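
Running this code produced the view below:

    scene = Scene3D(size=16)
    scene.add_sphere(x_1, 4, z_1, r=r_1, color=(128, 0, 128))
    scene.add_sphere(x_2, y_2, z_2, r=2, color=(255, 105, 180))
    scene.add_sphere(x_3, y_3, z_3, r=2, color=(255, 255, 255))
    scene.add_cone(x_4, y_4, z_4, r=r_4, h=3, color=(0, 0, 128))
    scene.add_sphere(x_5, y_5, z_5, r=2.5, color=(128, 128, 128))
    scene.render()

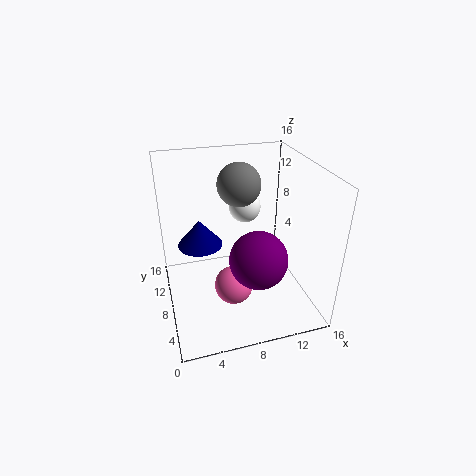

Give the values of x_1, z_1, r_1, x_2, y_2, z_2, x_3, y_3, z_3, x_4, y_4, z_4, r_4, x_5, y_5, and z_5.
x_1 = 9, z_1 = 7.5, r_1 = 3, x_2 = 6.5, y_2 = 4.5, z_2 = 4.5, x_3 = 10.5, y_3 = 13.5, z_3 = 9, x_4 = 4, y_4 = 9.5, z_4 = 7, r_4 = 2.5, x_5 = 9, y_5 = 11, z_5 = 13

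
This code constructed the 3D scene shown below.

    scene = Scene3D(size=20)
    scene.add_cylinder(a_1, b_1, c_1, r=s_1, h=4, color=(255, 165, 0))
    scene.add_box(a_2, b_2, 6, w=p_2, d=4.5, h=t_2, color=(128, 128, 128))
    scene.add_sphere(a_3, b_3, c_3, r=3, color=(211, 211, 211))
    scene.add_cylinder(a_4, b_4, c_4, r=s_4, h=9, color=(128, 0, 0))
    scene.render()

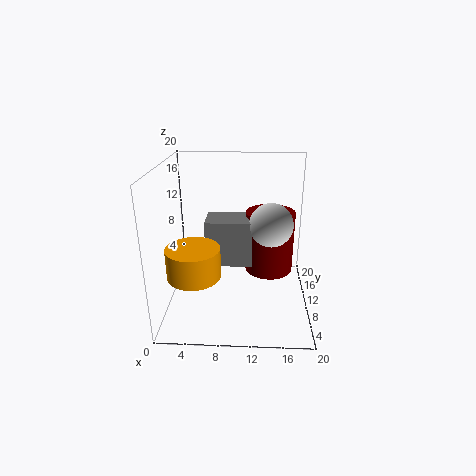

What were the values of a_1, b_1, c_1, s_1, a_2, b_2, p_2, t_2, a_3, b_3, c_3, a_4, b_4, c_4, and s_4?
a_1 = 4.5
b_1 = 5.5
c_1 = 6.5
s_1 = 3.5
a_2 = 5.5
b_2 = 9
p_2 = 6.5
t_2 = 6.5
a_3 = 14.5
b_3 = 10
c_3 = 12
a_4 = 14.5
b_4 = 12.5
c_4 = 4
s_4 = 3.5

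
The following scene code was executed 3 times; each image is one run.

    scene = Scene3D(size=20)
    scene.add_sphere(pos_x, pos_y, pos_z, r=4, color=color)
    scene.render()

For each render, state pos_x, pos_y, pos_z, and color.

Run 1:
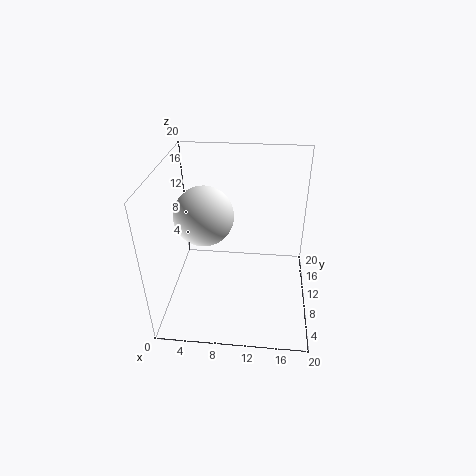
pos_x = 5.5
pos_y = 9.5
pos_z = 13.5
color = 'white'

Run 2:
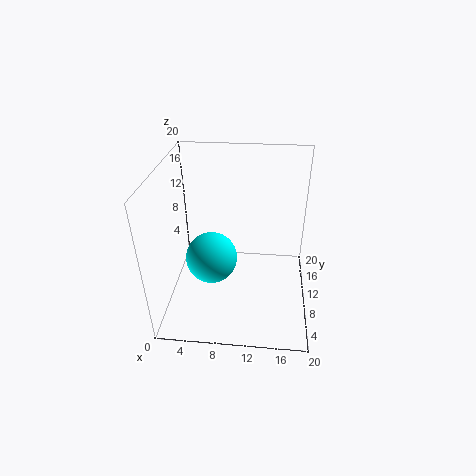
pos_x = 5.5
pos_y = 13
pos_z = 4
color = 'cyan'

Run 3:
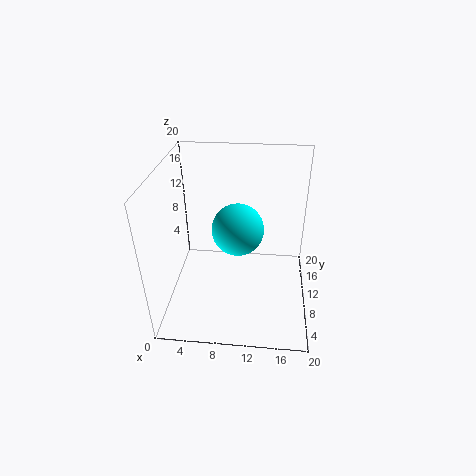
pos_x = 9.5
pos_y = 14.5
pos_z = 8.5
color = 'cyan'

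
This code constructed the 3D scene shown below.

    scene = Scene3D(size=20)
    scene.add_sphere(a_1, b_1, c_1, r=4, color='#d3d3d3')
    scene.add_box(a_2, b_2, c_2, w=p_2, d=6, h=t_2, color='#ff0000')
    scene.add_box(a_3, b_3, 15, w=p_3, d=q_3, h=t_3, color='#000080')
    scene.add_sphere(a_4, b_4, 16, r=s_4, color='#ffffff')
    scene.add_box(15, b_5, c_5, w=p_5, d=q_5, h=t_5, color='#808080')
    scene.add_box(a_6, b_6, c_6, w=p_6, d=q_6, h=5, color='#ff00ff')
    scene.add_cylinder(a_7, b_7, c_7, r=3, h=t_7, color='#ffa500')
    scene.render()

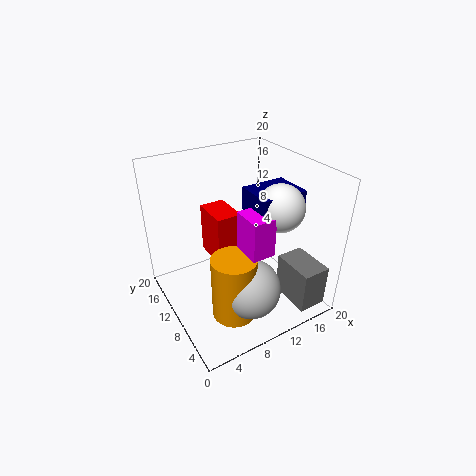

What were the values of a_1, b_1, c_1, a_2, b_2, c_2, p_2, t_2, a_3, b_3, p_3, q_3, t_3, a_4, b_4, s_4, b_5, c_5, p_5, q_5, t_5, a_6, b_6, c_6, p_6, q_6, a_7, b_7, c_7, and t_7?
a_1 = 9
b_1 = 5
c_1 = 5
a_2 = 9
b_2 = 14
c_2 = 3
p_2 = 4
t_2 = 8
a_3 = 10
b_3 = 4
p_3 = 6
q_3 = 5
t_3 = 3
a_4 = 13
b_4 = 5
s_4 = 3
b_5 = 1
c_5 = 1
p_5 = 4
q_5 = 6
t_5 = 6
a_6 = 8
b_6 = 3
c_6 = 11
p_6 = 3
q_6 = 4
a_7 = 7
b_7 = 6
c_7 = 1
t_7 = 9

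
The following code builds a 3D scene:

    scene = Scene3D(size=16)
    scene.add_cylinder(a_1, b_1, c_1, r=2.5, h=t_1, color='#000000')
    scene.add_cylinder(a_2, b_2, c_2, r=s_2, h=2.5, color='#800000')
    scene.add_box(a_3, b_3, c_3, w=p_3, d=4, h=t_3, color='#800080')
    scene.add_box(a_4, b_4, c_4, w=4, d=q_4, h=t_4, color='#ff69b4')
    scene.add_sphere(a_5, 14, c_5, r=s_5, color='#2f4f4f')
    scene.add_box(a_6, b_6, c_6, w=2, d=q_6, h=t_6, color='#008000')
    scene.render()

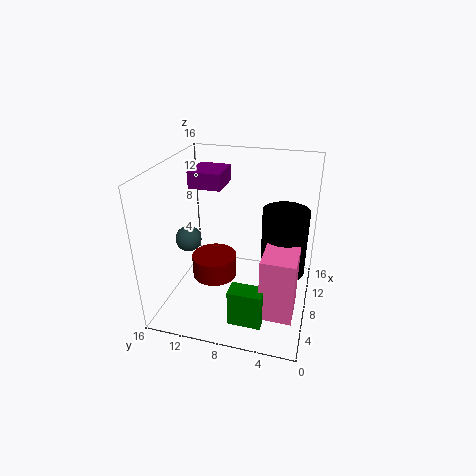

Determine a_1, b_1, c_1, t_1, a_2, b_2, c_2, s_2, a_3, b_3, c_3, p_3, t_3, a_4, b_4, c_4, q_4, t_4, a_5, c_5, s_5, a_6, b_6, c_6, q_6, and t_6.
a_1 = 9, b_1 = 3, c_1 = 4, t_1 = 7.5, a_2 = 7, b_2 = 10.5, c_2 = 3.5, s_2 = 2.5, a_3 = 11, b_3 = 11, c_3 = 12, p_3 = 4.5, t_3 = 2, a_4 = 3, b_4 = 1, c_4 = 1.5, q_4 = 3.5, t_4 = 7, a_5 = 8, c_5 = 7, s_5 = 1.5, a_6 = 2, b_6 = 4, c_6 = 1, q_6 = 3.5, t_6 = 4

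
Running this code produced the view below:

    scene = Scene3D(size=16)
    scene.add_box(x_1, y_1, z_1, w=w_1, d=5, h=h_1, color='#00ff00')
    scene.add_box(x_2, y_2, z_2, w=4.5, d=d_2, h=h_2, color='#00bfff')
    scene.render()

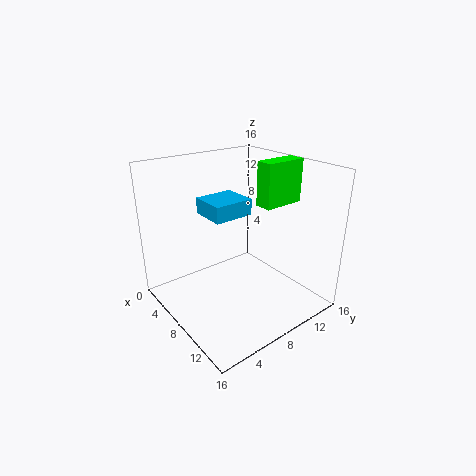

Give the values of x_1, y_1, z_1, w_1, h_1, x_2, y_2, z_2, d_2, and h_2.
x_1 = 7.5
y_1 = 11
z_1 = 11
w_1 = 2
h_1 = 5
x_2 = 1
y_2 = 7
z_2 = 9
d_2 = 5
h_2 = 2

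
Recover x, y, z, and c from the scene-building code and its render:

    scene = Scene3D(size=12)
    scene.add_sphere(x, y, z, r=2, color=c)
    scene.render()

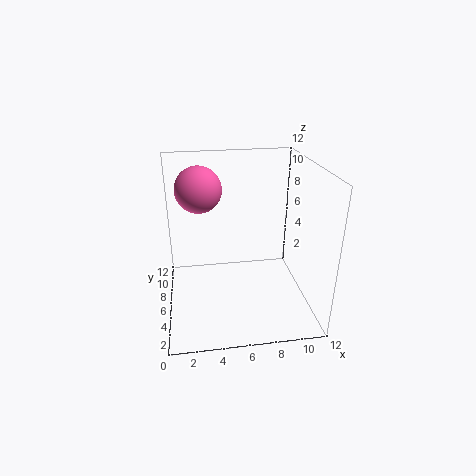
x = 3
y = 8.5
z = 9.5
c = 'hotpink'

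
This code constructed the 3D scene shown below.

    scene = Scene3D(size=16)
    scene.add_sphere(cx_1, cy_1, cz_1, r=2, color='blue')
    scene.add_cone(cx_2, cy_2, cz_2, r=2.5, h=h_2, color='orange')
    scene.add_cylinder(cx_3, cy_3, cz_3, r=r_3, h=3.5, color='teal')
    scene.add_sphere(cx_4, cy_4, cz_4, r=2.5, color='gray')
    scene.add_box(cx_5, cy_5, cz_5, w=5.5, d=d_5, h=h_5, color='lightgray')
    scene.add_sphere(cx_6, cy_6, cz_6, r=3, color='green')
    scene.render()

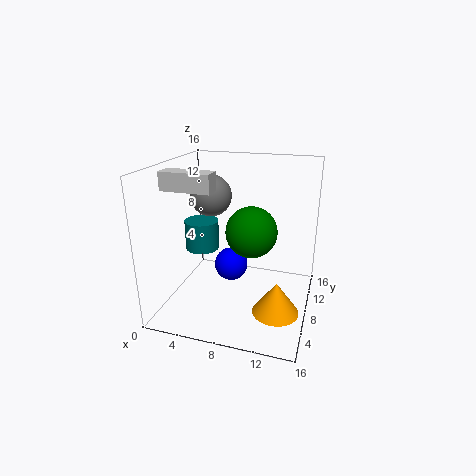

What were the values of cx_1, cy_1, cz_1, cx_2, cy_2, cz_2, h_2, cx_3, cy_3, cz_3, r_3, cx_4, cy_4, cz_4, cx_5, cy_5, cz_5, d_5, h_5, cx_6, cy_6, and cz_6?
cx_1 = 6.5; cy_1 = 10; cz_1 = 3.5; cx_2 = 13; cy_2 = 5.5; cz_2 = 1; h_2 = 3.5; cx_3 = 3; cy_3 = 9.5; cz_3 = 5.5; r_3 = 2; cx_4 = 3.5; cy_4 = 11.5; cz_4 = 11.5; cx_5 = 0.5; cy_5 = 5; cz_5 = 13.5; d_5 = 2; h_5 = 2; cx_6 = 9; cy_6 = 10; cz_6 = 8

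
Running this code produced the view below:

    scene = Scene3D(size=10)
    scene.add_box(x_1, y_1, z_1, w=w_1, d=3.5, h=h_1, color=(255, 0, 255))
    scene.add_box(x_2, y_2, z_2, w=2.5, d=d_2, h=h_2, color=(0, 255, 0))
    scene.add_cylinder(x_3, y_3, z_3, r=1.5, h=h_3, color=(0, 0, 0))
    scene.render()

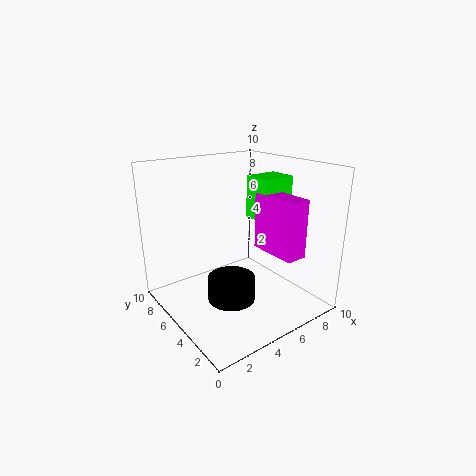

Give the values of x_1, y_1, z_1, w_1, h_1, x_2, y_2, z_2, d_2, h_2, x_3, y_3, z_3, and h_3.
x_1 = 6.5, y_1 = 1.5, z_1 = 4, w_1 = 1.5, h_1 = 4, x_2 = 6.5, y_2 = 4, z_2 = 6, d_2 = 2, h_2 = 3, x_3 = 3, y_3 = 3, z_3 = 2, h_3 = 1.5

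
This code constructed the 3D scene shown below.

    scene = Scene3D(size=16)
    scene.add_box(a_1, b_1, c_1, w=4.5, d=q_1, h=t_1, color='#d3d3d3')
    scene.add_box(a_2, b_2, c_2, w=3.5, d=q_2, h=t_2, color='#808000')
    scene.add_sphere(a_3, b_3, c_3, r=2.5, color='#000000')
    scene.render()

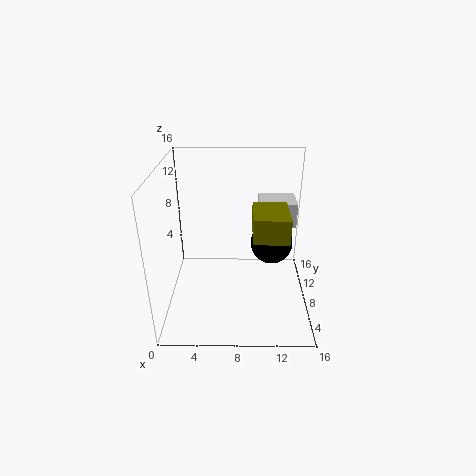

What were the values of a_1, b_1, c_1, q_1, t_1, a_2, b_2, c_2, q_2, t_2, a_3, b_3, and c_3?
a_1 = 10.5; b_1 = 11.5; c_1 = 7.5; q_1 = 4; t_1 = 3; a_2 = 9.5; b_2 = 3; c_2 = 10; q_2 = 4.5; t_2 = 2.5; a_3 = 12; b_3 = 10.5; c_3 = 6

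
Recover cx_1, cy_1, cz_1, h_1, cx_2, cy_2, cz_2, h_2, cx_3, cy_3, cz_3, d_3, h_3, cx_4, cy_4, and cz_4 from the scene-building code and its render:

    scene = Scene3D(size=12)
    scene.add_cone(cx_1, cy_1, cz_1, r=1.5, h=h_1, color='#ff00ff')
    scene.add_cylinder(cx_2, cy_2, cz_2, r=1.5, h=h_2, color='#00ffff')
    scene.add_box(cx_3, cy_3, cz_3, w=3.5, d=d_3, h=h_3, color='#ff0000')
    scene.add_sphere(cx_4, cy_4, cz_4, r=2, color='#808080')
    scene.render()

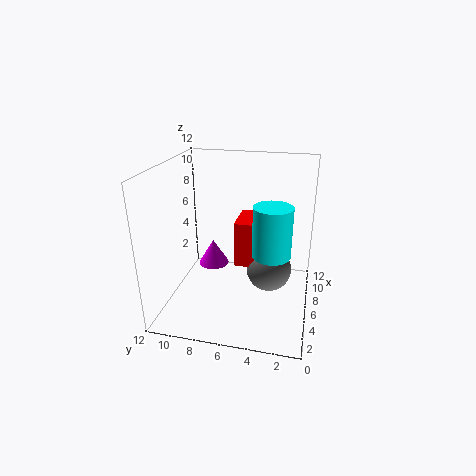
cx_1 = 10, cy_1 = 9.5, cz_1 = 1, h_1 = 2.5, cx_2 = 4.5, cy_2 = 3, cz_2 = 5.5, h_2 = 4, cx_3 = 6.5, cy_3 = 4.5, cz_3 = 3, d_3 = 2, h_3 = 4, cx_4 = 7.5, cy_4 = 3.5, cz_4 = 2.5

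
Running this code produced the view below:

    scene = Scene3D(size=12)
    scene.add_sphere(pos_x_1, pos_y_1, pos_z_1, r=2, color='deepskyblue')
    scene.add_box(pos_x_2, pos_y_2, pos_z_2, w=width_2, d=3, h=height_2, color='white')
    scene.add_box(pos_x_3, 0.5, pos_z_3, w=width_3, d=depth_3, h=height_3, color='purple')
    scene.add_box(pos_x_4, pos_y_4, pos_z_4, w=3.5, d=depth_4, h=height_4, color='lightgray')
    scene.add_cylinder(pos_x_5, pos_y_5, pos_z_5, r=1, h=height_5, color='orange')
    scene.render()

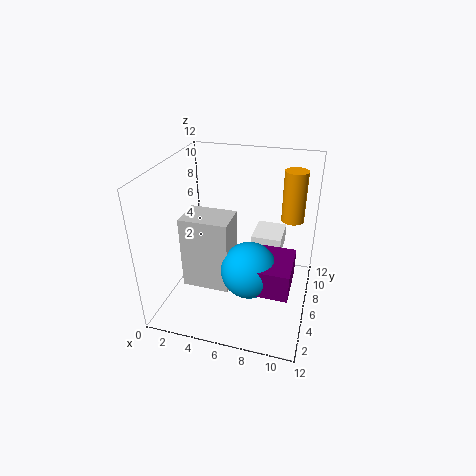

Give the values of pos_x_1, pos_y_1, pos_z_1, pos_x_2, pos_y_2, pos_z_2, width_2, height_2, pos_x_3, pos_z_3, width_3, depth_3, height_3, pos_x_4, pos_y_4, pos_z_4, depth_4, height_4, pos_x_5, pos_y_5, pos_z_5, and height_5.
pos_x_1 = 8
pos_y_1 = 2
pos_z_1 = 6
pos_x_2 = 7
pos_y_2 = 6.5
pos_z_2 = 4.5
width_2 = 2.5
height_2 = 1.5
pos_x_3 = 8
pos_z_3 = 5
width_3 = 3
depth_3 = 3.5
height_3 = 2
pos_x_4 = 3
pos_y_4 = 1.5
pos_z_4 = 4
depth_4 = 2.5
height_4 = 5.5
pos_x_5 = 10
pos_y_5 = 9.5
pos_z_5 = 6.5
height_5 = 4.5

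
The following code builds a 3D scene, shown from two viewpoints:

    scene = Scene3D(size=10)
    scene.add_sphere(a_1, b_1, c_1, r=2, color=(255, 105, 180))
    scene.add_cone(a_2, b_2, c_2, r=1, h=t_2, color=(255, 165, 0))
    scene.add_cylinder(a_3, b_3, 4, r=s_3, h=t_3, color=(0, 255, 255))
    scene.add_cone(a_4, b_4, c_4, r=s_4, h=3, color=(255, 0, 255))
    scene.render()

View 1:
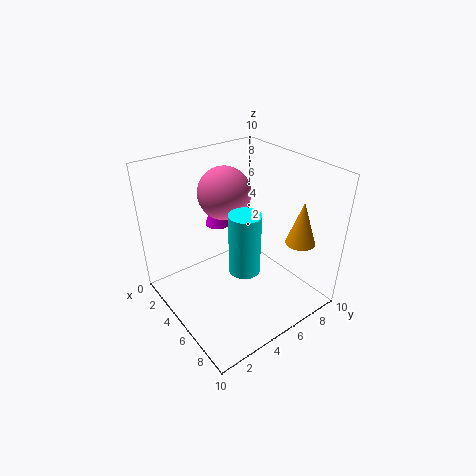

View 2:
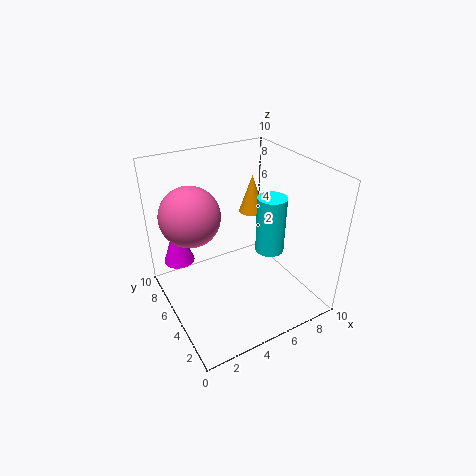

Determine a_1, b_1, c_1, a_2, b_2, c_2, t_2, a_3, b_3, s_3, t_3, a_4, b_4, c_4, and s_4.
a_1 = 2
b_1 = 6
c_1 = 7
a_2 = 8
b_2 = 8
c_2 = 5
t_2 = 3
a_3 = 7
b_3 = 4
s_3 = 1
t_3 = 4
a_4 = 1
b_4 = 6
c_4 = 4
s_4 = 1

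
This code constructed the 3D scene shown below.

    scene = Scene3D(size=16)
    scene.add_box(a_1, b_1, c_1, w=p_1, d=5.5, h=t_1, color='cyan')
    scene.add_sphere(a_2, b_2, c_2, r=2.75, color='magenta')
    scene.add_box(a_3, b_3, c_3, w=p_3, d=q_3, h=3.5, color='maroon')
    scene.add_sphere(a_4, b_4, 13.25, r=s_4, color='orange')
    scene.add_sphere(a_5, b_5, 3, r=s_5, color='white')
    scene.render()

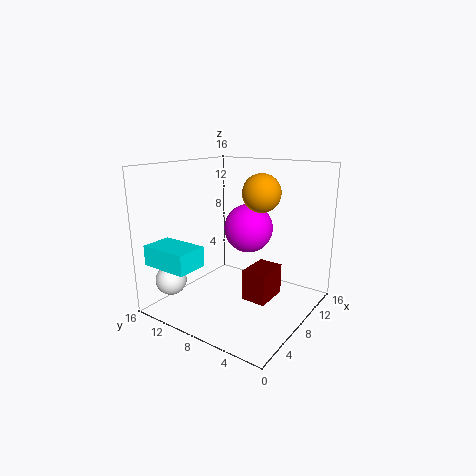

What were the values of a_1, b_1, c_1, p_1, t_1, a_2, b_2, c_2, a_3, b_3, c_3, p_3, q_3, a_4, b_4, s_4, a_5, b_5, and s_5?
a_1 = 1.25, b_1 = 10.25, c_1 = 5.25, p_1 = 3.5, t_1 = 2.25, a_2 = 9.75, b_2 = 7.75, c_2 = 8.75, a_3 = 7, b_3 = 4, c_3 = 1.25, p_3 = 4, q_3 = 2.75, a_4 = 8.25, b_4 = 5.25, s_4 = 2, a_5 = 3.5, b_5 = 14.25, s_5 = 1.75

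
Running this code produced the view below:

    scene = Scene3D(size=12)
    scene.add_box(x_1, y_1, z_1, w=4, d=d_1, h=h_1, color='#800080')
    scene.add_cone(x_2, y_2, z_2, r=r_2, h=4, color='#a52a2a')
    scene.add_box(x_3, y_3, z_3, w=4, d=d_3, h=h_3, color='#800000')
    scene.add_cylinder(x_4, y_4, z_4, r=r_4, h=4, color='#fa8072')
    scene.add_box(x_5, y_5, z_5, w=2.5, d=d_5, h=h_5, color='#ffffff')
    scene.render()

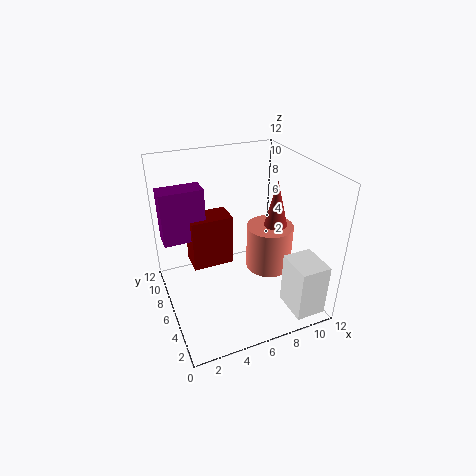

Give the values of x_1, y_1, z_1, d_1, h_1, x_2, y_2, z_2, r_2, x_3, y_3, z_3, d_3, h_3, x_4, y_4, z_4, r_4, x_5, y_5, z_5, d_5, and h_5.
x_1 = 0.5, y_1 = 10, z_1 = 4, d_1 = 2, h_1 = 5, x_2 = 9.5, y_2 = 6, z_2 = 6.5, r_2 = 1, x_3 = 3, y_3 = 9.5, z_3 = 1, d_3 = 2.5, h_3 = 5, x_4 = 9, y_4 = 6, z_4 = 2.5, r_4 = 2, x_5 = 9, y_5 = 0.5, z_5 = 0.5, d_5 = 3, h_5 = 4.5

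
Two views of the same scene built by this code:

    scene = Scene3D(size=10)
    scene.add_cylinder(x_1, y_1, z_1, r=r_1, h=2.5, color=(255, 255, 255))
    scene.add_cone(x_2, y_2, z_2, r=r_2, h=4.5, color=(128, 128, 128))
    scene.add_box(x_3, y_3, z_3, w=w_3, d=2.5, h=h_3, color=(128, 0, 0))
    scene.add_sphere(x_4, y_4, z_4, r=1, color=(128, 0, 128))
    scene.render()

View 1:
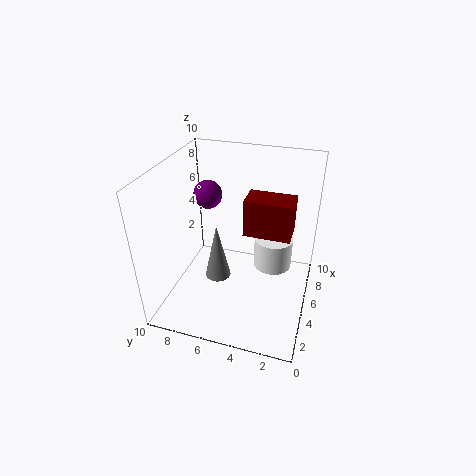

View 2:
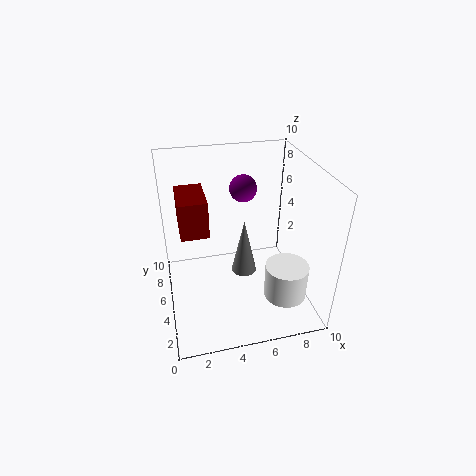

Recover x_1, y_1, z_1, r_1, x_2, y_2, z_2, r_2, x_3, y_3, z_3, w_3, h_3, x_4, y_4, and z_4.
x_1 = 8; y_1 = 3; z_1 = 1; r_1 = 1.5; x_2 = 6; y_2 = 7; z_2 = 0.5; r_2 = 1; x_3 = 1; y_3 = 1; z_3 = 8; w_3 = 1.5; h_3 = 2; x_4 = 6; y_4 = 7.5; z_4 = 7.5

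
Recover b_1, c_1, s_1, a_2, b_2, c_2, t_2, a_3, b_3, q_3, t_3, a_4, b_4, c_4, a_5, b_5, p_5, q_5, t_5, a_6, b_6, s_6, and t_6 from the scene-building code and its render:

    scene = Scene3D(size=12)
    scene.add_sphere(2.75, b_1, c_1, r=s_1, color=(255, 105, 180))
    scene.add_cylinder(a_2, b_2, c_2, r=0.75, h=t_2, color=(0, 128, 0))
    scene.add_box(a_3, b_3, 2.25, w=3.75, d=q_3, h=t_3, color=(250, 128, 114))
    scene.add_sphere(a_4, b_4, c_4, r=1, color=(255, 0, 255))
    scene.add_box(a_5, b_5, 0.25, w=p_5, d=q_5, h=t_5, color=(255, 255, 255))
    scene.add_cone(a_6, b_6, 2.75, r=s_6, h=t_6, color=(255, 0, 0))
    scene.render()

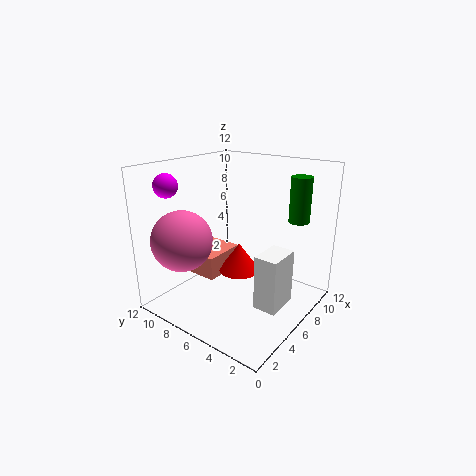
b_1 = 9.25, c_1 = 6, s_1 = 2.5, a_2 = 6.25, b_2 = 0.75, c_2 = 8.5, t_2 = 3.25, a_3 = 4.25, b_3 = 7.5, q_3 = 3, t_3 = 2, a_4 = 3, b_4 = 11, c_4 = 10.25, a_5 = 5.5, b_5 = 2, p_5 = 3, q_5 = 2, t_5 = 4.75, a_6 = 6.5, b_6 = 6.25, s_6 = 1.75, t_6 = 2.5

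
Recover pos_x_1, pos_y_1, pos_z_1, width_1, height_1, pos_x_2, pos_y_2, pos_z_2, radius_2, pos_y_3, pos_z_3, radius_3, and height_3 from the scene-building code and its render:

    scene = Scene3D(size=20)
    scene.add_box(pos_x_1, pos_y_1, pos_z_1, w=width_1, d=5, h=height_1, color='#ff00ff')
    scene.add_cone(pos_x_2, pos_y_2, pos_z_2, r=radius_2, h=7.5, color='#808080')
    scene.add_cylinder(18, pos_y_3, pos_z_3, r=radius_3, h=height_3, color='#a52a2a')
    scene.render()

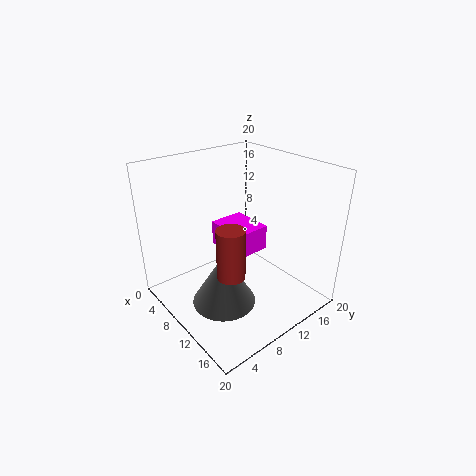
pos_x_1 = 6
pos_y_1 = 8.5
pos_z_1 = 8
width_1 = 6
height_1 = 3.5
pos_x_2 = 10.5
pos_y_2 = 7
pos_z_2 = 1
radius_2 = 4.5
pos_y_3 = 2.5
pos_z_3 = 11.5
radius_3 = 1.5
height_3 = 5.5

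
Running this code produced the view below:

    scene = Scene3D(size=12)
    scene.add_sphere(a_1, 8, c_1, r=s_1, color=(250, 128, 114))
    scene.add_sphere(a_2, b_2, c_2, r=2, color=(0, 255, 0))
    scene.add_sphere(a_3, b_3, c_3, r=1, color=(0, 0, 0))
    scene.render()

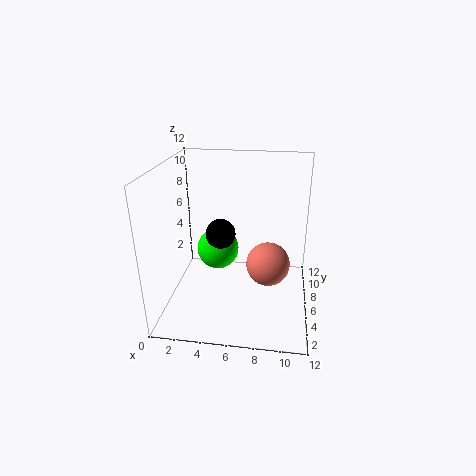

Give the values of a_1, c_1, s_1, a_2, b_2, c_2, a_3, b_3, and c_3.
a_1 = 8.5; c_1 = 2.5; s_1 = 2; a_2 = 3.5; b_2 = 9.5; c_2 = 3; a_3 = 5.5; b_3 = 1.5; c_3 = 8.5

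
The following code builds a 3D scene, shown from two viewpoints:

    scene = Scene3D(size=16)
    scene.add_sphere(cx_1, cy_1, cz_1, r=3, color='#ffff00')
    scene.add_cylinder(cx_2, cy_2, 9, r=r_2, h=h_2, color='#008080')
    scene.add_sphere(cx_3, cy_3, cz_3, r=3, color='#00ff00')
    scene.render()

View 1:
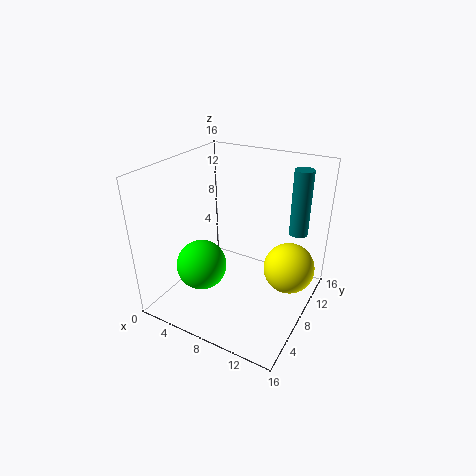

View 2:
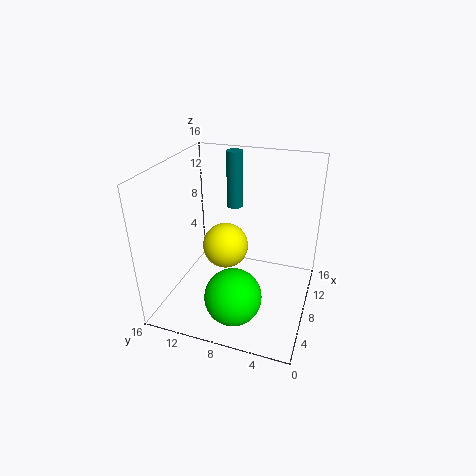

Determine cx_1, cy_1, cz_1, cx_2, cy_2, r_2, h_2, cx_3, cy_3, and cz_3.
cx_1 = 13; cy_1 = 11.5; cz_1 = 3.5; cx_2 = 14; cy_2 = 10.5; r_2 = 1; h_2 = 7; cx_3 = 3.5; cy_3 = 7; cz_3 = 3.5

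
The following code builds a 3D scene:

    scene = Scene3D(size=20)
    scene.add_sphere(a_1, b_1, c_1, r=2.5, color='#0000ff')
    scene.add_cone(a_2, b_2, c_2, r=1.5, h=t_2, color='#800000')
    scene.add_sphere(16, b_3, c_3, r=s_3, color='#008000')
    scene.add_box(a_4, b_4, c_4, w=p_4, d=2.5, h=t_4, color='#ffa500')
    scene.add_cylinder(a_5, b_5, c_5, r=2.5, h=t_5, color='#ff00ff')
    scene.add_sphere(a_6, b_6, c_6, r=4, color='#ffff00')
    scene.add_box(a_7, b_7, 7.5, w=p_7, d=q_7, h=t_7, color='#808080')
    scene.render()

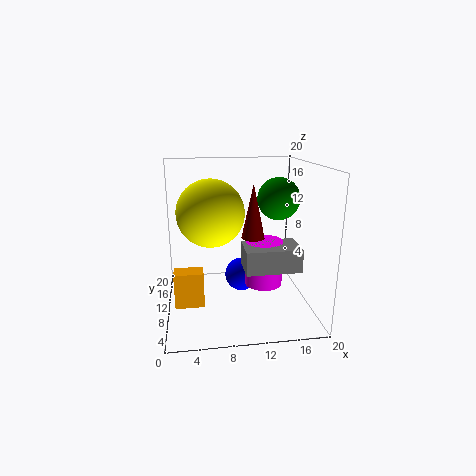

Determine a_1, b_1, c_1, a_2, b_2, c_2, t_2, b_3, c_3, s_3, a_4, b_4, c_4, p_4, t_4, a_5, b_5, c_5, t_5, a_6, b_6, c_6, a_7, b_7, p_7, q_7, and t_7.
a_1 = 11
b_1 = 13
c_1 = 3
a_2 = 11.5
b_2 = 7
c_2 = 11
t_2 = 7
b_3 = 11.5
c_3 = 15
s_3 = 3
a_4 = 1
b_4 = 7.5
c_4 = 1
p_4 = 4
t_4 = 5
a_5 = 13
b_5 = 7
c_5 = 4.5
t_5 = 6
a_6 = 6
b_6 = 5
c_6 = 15
a_7 = 10
b_7 = 3
p_7 = 7
q_7 = 4.5
t_7 = 3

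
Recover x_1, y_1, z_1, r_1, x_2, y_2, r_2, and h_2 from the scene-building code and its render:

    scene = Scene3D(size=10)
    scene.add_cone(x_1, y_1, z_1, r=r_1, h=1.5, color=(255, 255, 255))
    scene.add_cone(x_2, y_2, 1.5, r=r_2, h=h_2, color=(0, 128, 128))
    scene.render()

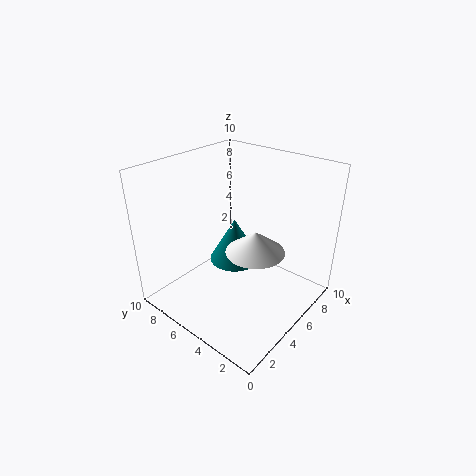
x_1 = 5, y_1 = 3.5, z_1 = 4.5, r_1 = 2, x_2 = 7, y_2 = 7, r_2 = 2, h_2 = 3.5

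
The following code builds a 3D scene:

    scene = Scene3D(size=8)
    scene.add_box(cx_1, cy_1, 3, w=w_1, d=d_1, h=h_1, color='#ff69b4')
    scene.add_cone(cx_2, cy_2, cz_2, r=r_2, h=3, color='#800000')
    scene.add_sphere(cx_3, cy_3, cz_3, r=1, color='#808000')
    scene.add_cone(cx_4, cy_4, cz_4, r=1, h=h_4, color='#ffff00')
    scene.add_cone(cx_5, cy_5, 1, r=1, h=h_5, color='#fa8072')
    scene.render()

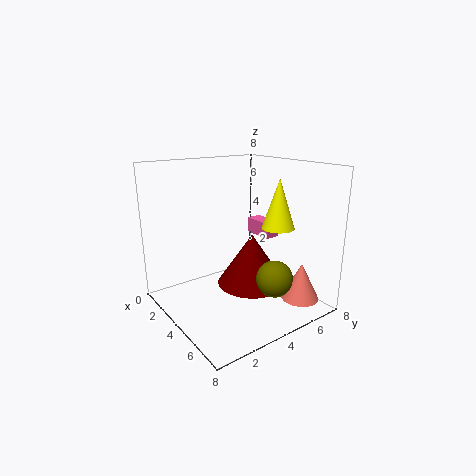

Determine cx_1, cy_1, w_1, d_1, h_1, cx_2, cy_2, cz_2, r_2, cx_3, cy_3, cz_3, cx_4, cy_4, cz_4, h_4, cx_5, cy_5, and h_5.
cx_1 = 1
cy_1 = 7
w_1 = 2
d_1 = 1
h_1 = 1
cx_2 = 4
cy_2 = 5
cz_2 = 1
r_2 = 2
cx_3 = 6
cy_3 = 5
cz_3 = 2
cx_4 = 4
cy_4 = 7
cz_4 = 4
h_4 = 3
cx_5 = 7
cy_5 = 6
h_5 = 2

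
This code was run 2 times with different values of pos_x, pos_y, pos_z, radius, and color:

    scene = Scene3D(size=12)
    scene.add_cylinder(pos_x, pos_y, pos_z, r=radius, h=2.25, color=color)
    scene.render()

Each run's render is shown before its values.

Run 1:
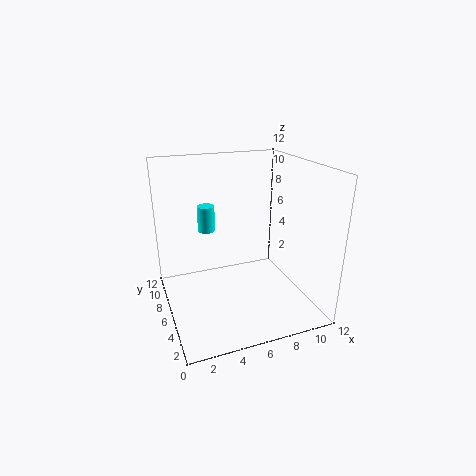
pos_x = 4, pos_y = 8.5, pos_z = 6, radius = 0.75, color = 'cyan'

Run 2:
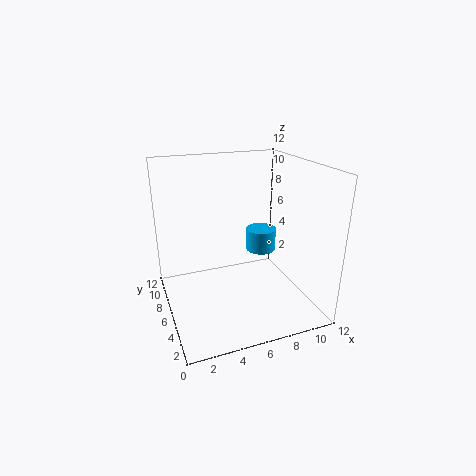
pos_x = 10.25, pos_y = 10.5, pos_z = 2.25, radius = 1.5, color = 'deepskyblue'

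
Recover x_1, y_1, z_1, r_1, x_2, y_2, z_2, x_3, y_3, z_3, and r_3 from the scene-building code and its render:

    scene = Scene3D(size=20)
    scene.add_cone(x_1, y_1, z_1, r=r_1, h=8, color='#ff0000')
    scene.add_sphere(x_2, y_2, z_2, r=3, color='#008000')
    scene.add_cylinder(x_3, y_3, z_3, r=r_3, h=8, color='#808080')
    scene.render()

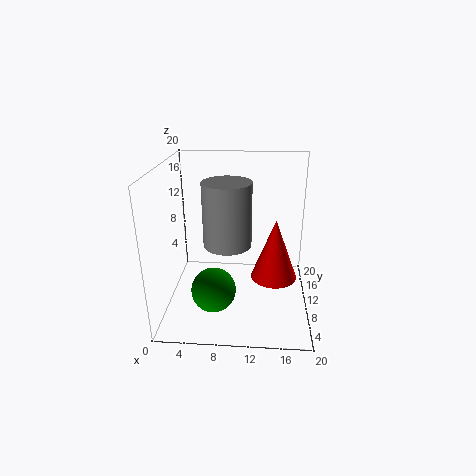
x_1 = 15; y_1 = 7; z_1 = 6; r_1 = 3; x_2 = 7; y_2 = 6; z_2 = 4; x_3 = 9; y_3 = 6; z_3 = 11; r_3 = 3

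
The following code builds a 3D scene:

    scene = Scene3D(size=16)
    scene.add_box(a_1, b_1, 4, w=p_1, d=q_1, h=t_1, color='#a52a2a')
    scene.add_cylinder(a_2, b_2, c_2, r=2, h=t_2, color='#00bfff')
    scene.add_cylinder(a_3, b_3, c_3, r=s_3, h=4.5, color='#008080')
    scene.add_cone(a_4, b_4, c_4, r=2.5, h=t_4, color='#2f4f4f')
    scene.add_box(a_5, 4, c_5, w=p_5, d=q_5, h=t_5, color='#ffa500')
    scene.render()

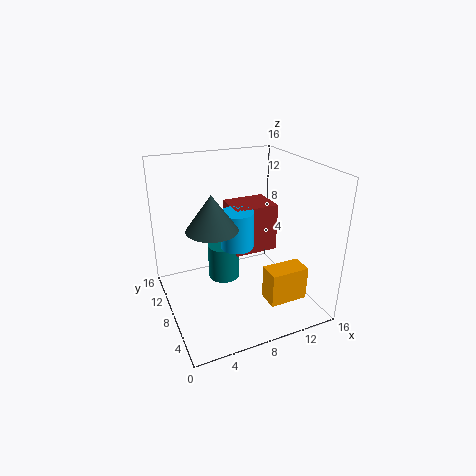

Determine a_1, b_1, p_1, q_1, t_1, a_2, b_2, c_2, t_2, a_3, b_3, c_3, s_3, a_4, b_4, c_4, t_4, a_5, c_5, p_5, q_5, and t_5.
a_1 = 9; b_1 = 10.5; p_1 = 5.5; q_1 = 4.5; t_1 = 6; a_2 = 9; b_2 = 10.5; c_2 = 5.5; t_2 = 4.5; a_3 = 8; b_3 = 12.5; c_3 = 0.5; s_3 = 2; a_4 = 4; b_4 = 5; c_4 = 11; t_4 = 3.5; a_5 = 10.5; c_5 = 0.5; p_5 = 4.5; q_5 = 2.5; t_5 = 4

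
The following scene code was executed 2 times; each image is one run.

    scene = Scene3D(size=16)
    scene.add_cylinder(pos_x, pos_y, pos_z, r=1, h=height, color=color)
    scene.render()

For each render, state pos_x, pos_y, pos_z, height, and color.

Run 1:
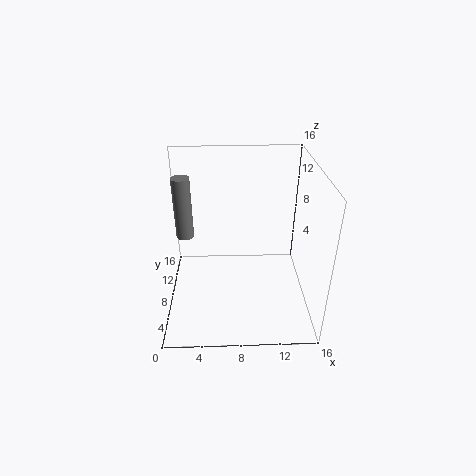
pos_x = 2; pos_y = 9.5; pos_z = 7.5; height = 7; color = 'gray'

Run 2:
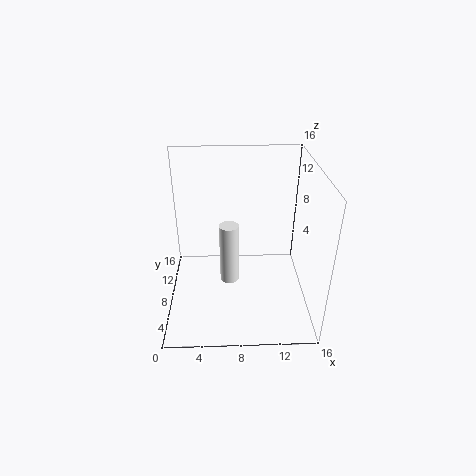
pos_x = 7; pos_y = 5.5; pos_z = 4.5; height = 6.5; color = 'white'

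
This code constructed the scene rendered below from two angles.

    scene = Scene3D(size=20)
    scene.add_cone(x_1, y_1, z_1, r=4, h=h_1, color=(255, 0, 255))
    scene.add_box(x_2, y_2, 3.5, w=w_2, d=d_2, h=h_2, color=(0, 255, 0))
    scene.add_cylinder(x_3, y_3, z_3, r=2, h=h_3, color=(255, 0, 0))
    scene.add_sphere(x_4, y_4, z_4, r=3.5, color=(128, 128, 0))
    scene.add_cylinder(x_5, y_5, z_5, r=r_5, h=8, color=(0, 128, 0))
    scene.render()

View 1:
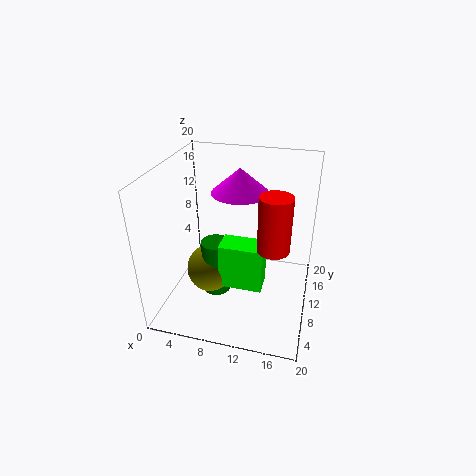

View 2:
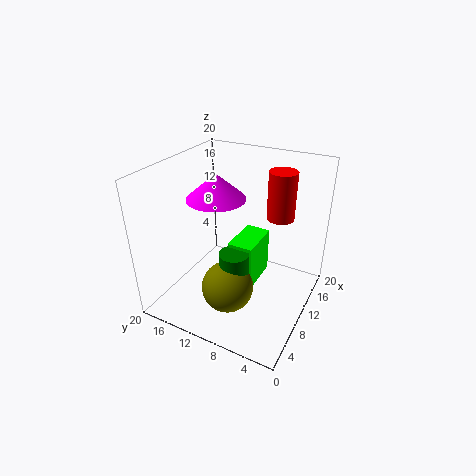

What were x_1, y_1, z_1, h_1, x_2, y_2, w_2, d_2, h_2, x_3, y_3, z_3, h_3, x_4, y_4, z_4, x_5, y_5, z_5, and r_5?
x_1 = 9.5
y_1 = 13
z_1 = 15.5
h_1 = 3.5
x_2 = 8
y_2 = 7
w_2 = 6
d_2 = 3.5
h_2 = 6.5
x_3 = 15.5
y_3 = 6
z_3 = 11.5
h_3 = 7
x_4 = 6
y_4 = 9.5
z_4 = 4.5
x_5 = 7
y_5 = 9
z_5 = 1.5
r_5 = 2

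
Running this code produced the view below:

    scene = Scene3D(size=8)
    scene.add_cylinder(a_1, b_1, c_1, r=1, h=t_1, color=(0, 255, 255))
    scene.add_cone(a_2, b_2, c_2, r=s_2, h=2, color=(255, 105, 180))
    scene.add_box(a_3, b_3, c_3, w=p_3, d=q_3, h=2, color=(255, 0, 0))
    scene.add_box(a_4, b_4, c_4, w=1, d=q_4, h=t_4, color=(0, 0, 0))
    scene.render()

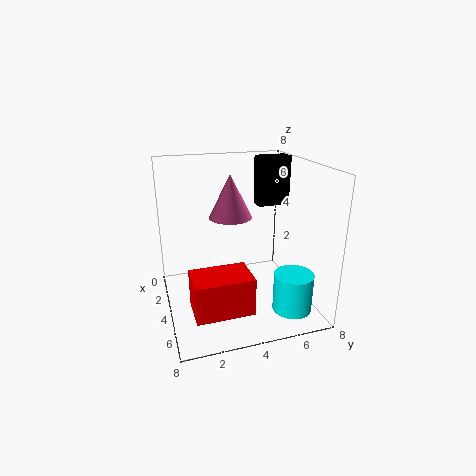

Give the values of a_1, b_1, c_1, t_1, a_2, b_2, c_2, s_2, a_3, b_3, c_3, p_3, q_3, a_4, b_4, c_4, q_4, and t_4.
a_1 = 7
b_1 = 6
c_1 = 1
t_1 = 2
a_2 = 6
b_2 = 3
c_2 = 6
s_2 = 1
a_3 = 5
b_3 = 1
c_3 = 1
p_3 = 2
q_3 = 3
a_4 = 1
b_4 = 6
c_4 = 5
q_4 = 2
t_4 = 3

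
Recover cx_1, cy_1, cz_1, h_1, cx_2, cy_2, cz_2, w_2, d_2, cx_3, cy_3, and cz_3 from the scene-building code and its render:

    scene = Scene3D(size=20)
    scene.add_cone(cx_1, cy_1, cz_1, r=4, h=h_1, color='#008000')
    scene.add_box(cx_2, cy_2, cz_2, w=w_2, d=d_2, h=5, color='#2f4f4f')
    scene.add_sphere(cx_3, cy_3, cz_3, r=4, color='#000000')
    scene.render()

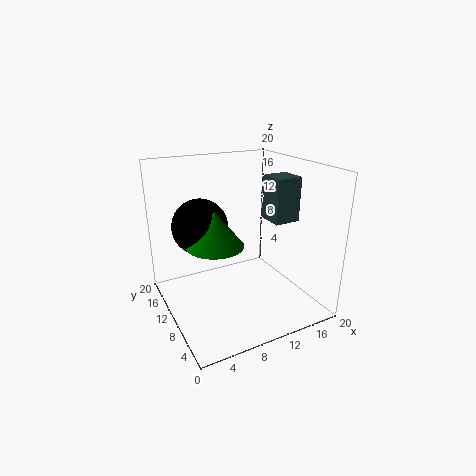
cx_1 = 7; cy_1 = 11; cz_1 = 9; h_1 = 5; cx_2 = 10; cy_2 = 1; cz_2 = 15; w_2 = 3; d_2 = 3; cx_3 = 6; cy_3 = 14; cz_3 = 11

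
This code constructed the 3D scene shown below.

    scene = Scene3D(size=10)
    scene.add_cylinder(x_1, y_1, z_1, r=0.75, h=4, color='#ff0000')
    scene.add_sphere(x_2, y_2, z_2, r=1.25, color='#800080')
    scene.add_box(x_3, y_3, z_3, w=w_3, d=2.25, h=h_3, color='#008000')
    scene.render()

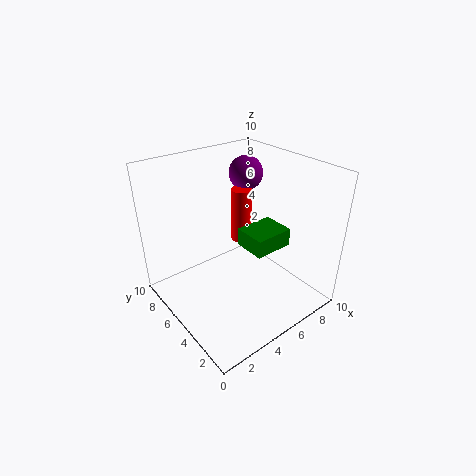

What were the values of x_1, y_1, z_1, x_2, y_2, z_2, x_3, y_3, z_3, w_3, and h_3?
x_1 = 6.5, y_1 = 6.5, z_1 = 3.75, x_2 = 7.5, y_2 = 7.25, z_2 = 8.5, x_3 = 5, y_3 = 2.75, z_3 = 4.5, w_3 = 2.75, h_3 = 1.25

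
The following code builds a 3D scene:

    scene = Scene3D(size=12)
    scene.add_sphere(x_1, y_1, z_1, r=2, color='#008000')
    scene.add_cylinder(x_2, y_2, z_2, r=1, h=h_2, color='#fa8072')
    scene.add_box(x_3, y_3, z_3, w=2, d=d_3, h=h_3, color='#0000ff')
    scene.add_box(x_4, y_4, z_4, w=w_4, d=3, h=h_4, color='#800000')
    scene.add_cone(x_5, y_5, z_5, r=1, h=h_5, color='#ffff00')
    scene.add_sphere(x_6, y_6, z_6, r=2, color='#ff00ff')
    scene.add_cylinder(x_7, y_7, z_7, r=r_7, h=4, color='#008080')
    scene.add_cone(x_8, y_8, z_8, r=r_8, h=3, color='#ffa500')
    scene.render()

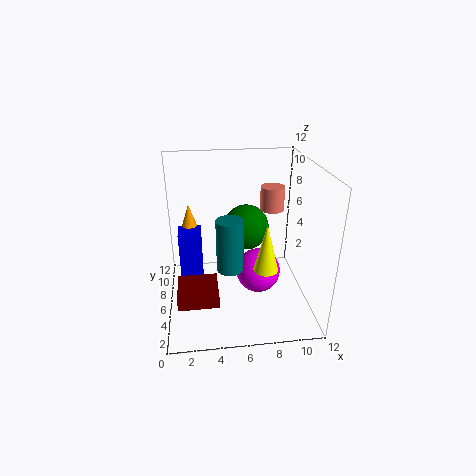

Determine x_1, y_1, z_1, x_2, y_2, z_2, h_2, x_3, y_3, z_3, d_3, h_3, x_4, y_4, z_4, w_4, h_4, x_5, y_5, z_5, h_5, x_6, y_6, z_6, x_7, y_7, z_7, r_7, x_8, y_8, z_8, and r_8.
x_1 = 7; y_1 = 8; z_1 = 6; x_2 = 9; y_2 = 7; z_2 = 8; h_2 = 2; x_3 = 1; y_3 = 7; z_3 = 1; d_3 = 2; h_3 = 5; x_4 = 1; y_4 = 1; z_4 = 3; w_4 = 3; h_4 = 1; x_5 = 8; y_5 = 4; z_5 = 4; h_5 = 4; x_6 = 8; y_6 = 7; z_6 = 2; x_7 = 5; y_7 = 3; z_7 = 5; r_7 = 1; x_8 = 2; y_8 = 9; z_8 = 5; r_8 = 1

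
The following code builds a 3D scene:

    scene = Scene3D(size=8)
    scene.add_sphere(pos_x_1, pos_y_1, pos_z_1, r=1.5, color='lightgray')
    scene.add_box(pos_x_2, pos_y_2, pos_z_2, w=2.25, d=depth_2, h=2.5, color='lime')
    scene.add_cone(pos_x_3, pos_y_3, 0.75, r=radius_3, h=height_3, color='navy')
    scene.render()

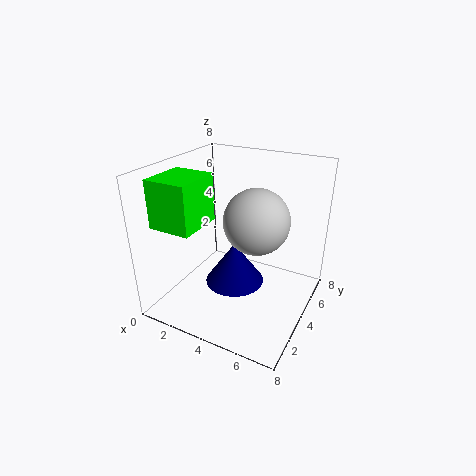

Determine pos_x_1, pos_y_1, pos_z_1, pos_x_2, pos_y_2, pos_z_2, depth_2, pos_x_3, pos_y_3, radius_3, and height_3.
pos_x_1 = 6, pos_y_1 = 2, pos_z_1 = 6.25, pos_x_2 = 0.75, pos_y_2 = 0.75, pos_z_2 = 5.25, depth_2 = 2.5, pos_x_3 = 3.5, pos_y_3 = 4.5, radius_3 = 1.75, height_3 = 2.5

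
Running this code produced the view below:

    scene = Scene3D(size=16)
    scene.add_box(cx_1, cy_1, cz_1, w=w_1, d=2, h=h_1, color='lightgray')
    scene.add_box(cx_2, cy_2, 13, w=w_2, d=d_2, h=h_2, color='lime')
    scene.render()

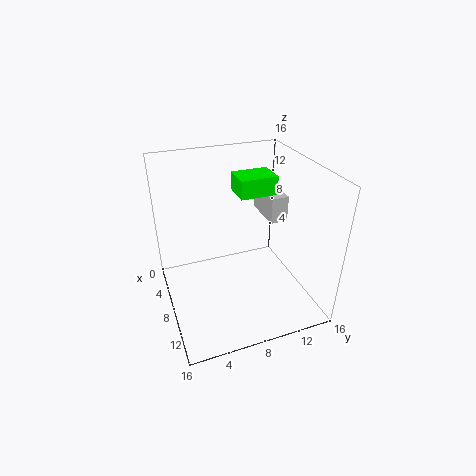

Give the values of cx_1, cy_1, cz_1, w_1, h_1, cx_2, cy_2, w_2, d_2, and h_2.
cx_1 = 3, cy_1 = 12, cz_1 = 9, w_1 = 5, h_1 = 3, cx_2 = 6, cy_2 = 8, w_2 = 3, d_2 = 4, h_2 = 2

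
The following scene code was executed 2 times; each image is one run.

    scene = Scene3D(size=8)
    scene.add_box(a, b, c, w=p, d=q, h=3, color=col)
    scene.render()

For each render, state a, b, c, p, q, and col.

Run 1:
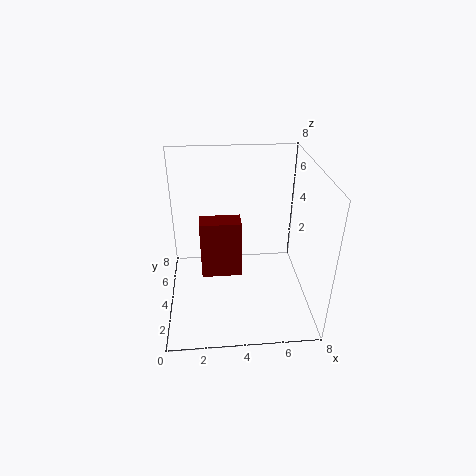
a = 2, b = 2, c = 3, p = 2, q = 1, col = 'maroon'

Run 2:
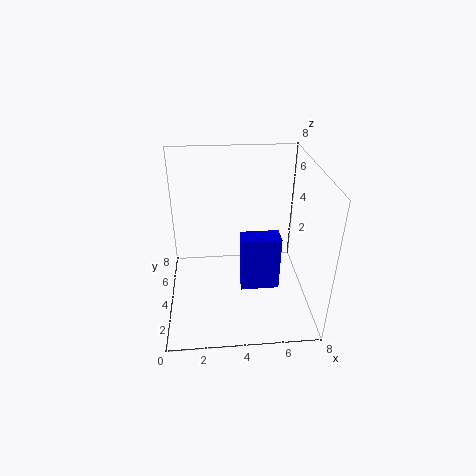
a = 4, b = 2, c = 2, p = 2, q = 1, col = 'blue'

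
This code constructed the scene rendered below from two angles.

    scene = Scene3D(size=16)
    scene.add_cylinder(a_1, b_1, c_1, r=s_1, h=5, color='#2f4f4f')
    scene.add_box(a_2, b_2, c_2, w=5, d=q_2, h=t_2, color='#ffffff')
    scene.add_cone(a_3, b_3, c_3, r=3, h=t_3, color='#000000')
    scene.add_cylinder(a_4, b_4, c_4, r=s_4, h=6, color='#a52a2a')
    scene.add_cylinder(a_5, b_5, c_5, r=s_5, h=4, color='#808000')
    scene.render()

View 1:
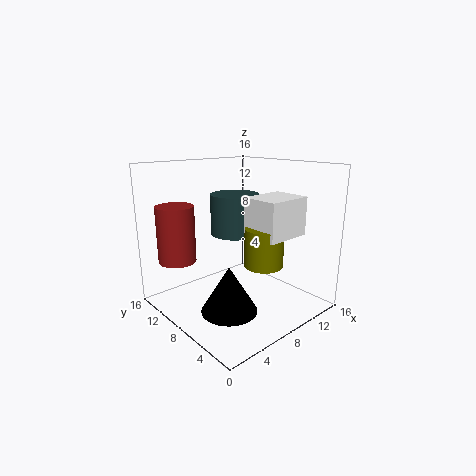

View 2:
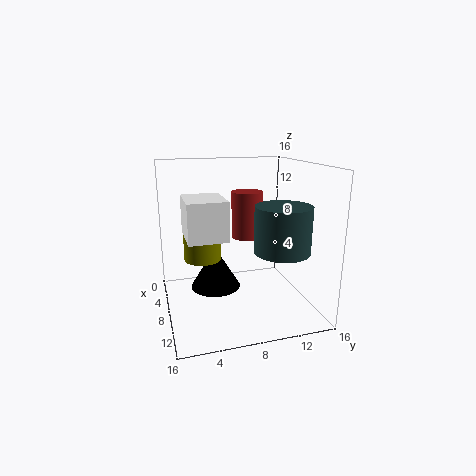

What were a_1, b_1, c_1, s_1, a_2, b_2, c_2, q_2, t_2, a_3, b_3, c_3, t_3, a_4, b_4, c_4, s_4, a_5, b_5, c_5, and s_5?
a_1 = 11; b_1 = 12; c_1 = 7; s_1 = 3; a_2 = 7; b_2 = 2; c_2 = 9; q_2 = 4; t_2 = 4; a_3 = 5; b_3 = 6; c_3 = 1; t_3 = 5; a_4 = 2; b_4 = 11; c_4 = 6; s_4 = 2; a_5 = 8; b_5 = 4; c_5 = 6; s_5 = 2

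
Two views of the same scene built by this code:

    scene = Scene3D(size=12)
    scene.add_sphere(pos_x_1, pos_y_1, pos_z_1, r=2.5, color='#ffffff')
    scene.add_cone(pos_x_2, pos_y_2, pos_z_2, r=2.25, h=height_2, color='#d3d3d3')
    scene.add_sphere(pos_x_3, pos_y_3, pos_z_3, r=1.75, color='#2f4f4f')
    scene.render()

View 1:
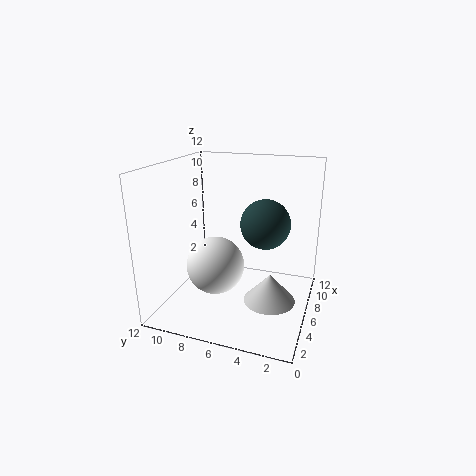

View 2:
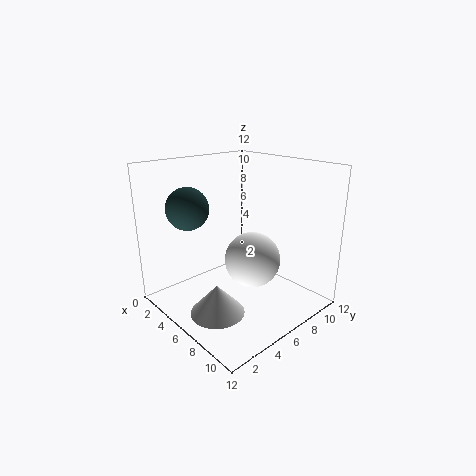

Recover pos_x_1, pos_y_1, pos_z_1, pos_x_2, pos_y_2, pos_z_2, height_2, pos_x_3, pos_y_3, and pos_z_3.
pos_x_1 = 5.75; pos_y_1 = 8; pos_z_1 = 3.25; pos_x_2 = 6.5; pos_y_2 = 3.25; pos_z_2 = 0.25; height_2 = 2.5; pos_x_3 = 3.25; pos_y_3 = 3; pos_z_3 = 8.5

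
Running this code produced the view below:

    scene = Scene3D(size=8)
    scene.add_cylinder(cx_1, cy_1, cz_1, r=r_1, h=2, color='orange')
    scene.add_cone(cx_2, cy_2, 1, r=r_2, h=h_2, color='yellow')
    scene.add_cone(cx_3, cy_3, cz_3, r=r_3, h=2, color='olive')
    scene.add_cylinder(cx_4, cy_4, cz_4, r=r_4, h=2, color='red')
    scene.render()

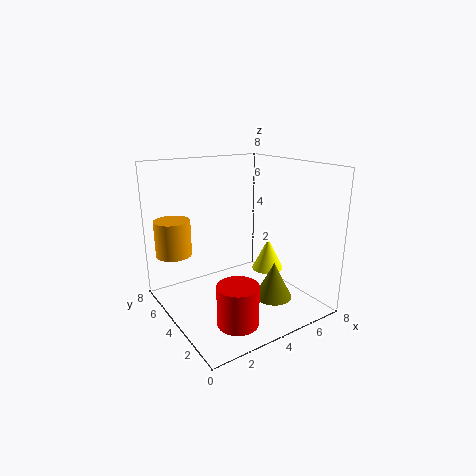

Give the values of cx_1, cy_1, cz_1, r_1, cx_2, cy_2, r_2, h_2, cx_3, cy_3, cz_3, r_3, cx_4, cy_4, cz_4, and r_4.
cx_1 = 1
cy_1 = 6
cz_1 = 3
r_1 = 1
cx_2 = 7
cy_2 = 5
r_2 = 1
h_2 = 2
cx_3 = 5
cy_3 = 2
cz_3 = 1
r_3 = 1
cx_4 = 2
cy_4 = 1
cz_4 = 1
r_4 = 1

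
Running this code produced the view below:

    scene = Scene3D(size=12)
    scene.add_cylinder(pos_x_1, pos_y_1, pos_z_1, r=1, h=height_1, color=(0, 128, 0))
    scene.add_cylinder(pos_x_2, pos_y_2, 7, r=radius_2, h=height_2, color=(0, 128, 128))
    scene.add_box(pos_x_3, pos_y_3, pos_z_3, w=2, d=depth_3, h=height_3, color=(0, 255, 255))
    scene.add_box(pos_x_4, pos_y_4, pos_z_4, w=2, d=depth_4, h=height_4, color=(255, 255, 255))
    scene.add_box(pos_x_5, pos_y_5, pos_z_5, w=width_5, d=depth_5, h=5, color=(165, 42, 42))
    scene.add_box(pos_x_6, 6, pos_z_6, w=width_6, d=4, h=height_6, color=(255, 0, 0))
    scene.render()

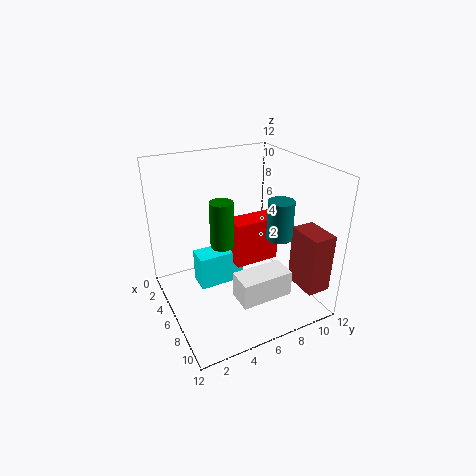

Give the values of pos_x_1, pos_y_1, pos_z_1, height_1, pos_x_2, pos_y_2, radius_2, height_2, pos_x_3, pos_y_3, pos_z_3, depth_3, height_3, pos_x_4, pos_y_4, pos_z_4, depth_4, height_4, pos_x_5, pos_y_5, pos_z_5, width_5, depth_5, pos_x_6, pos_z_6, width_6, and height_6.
pos_x_1 = 5; pos_y_1 = 5; pos_z_1 = 5; height_1 = 4; pos_x_2 = 9; pos_y_2 = 8; radius_2 = 1; height_2 = 3; pos_x_3 = 3; pos_y_3 = 3; pos_z_3 = 1; depth_3 = 4; height_3 = 3; pos_x_4 = 9; pos_y_4 = 4; pos_z_4 = 3; depth_4 = 4; height_4 = 2; pos_x_5 = 8; pos_y_5 = 10; pos_z_5 = 2; width_5 = 3; depth_5 = 2; pos_x_6 = 4; pos_z_6 = 3; width_6 = 2; height_6 = 4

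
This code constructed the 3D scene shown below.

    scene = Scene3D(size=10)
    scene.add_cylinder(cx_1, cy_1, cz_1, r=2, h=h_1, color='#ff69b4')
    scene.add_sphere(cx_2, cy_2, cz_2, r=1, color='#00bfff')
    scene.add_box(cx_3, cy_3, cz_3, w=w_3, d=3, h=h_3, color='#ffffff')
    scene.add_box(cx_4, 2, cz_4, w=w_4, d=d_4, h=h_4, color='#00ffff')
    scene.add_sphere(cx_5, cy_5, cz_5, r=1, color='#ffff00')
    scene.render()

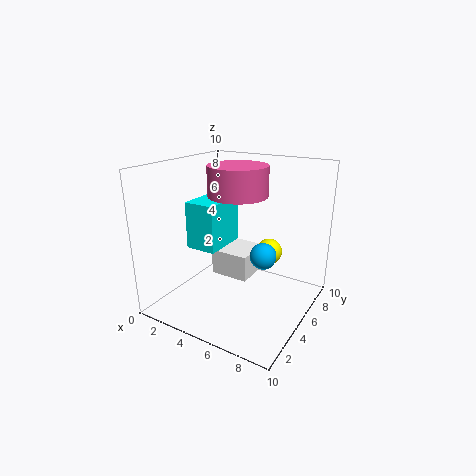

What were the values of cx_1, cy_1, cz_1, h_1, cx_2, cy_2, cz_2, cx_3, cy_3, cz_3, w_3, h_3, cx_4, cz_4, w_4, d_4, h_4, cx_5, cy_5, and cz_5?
cx_1 = 5, cy_1 = 5, cz_1 = 8, h_1 = 2, cx_2 = 6, cy_2 = 7, cz_2 = 3, cx_3 = 2, cy_3 = 6, cz_3 = 1, w_3 = 3, h_3 = 2, cx_4 = 3, cz_4 = 5, w_4 = 2, d_4 = 3, h_4 = 3, cx_5 = 6, cy_5 = 8, cz_5 = 3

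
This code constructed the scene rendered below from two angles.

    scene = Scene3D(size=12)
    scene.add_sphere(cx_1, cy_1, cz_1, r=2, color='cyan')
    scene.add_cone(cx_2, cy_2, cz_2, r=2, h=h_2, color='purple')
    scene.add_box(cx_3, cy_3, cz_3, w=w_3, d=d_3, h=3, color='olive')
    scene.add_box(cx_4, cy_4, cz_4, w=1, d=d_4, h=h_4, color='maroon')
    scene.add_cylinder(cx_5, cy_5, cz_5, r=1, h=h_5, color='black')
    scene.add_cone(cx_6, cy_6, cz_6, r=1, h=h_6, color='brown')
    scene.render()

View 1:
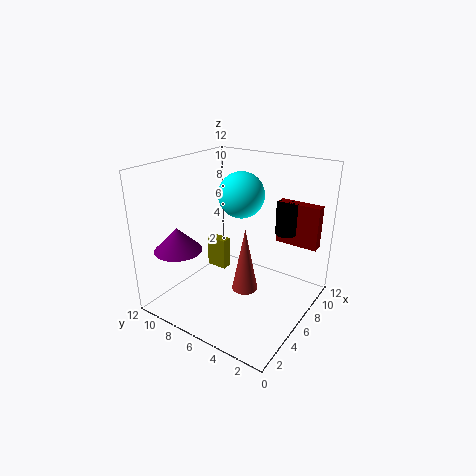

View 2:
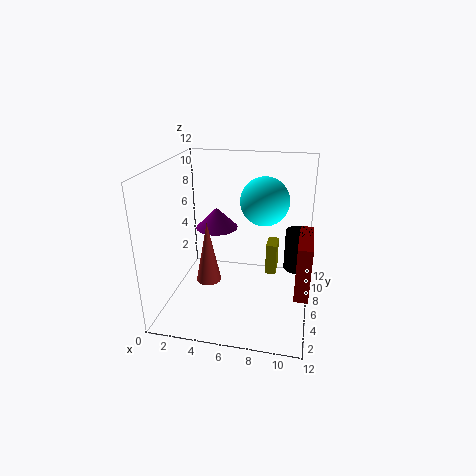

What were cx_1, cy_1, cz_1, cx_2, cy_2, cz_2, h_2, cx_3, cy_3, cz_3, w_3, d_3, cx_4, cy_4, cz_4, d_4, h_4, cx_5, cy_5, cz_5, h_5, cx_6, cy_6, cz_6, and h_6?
cx_1 = 8; cy_1 = 7; cz_1 = 9; cx_2 = 3; cy_2 = 10; cz_2 = 5; h_2 = 2; cx_3 = 8; cy_3 = 9; cz_3 = 1; w_3 = 1; d_3 = 2; cx_4 = 11; cy_4 = 1; cz_4 = 4; d_4 = 4; h_4 = 4; cx_5 = 11; cy_5 = 4; cz_5 = 5; h_5 = 3; cx_6 = 4; cy_6 = 4; cz_6 = 3; h_6 = 5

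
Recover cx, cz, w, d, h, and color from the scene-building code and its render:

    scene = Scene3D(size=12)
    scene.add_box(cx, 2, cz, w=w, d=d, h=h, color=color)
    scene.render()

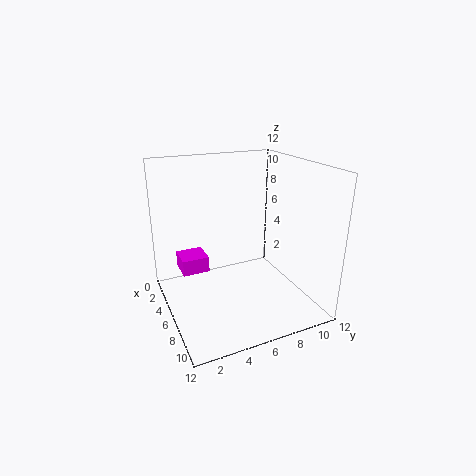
cx = 0.25
cz = 1.5
w = 2.5
d = 2.5
h = 1.5
color = 'magenta'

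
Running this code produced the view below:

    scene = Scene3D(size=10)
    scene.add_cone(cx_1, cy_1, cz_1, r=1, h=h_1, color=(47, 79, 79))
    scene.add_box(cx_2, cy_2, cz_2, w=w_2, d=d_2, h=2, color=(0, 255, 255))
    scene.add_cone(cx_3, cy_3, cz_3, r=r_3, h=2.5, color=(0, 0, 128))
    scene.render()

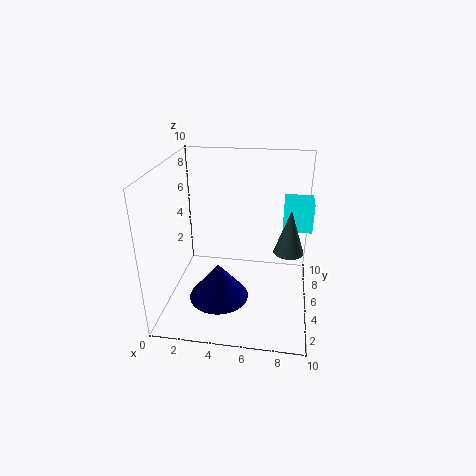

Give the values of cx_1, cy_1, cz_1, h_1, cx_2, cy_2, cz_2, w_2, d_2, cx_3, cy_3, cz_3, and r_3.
cx_1 = 8.5
cy_1 = 4.5
cz_1 = 4.5
h_1 = 3
cx_2 = 8
cy_2 = 5.5
cz_2 = 5.5
w_2 = 2
d_2 = 2
cx_3 = 4
cy_3 = 3
cz_3 = 1.5
r_3 = 2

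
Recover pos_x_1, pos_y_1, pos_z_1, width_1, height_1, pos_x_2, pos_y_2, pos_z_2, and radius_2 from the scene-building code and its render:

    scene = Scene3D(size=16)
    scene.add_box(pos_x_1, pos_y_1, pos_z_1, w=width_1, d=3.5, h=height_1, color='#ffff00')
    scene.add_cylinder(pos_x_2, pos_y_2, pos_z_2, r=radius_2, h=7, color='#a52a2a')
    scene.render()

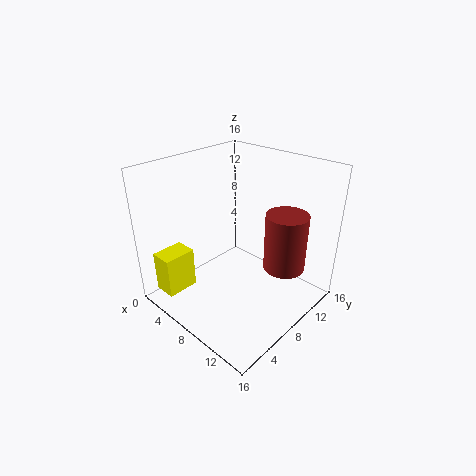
pos_x_1 = 2.5; pos_y_1 = 0.5; pos_z_1 = 2.5; width_1 = 2.5; height_1 = 4.5; pos_x_2 = 11; pos_y_2 = 13; pos_z_2 = 3; radius_2 = 2.5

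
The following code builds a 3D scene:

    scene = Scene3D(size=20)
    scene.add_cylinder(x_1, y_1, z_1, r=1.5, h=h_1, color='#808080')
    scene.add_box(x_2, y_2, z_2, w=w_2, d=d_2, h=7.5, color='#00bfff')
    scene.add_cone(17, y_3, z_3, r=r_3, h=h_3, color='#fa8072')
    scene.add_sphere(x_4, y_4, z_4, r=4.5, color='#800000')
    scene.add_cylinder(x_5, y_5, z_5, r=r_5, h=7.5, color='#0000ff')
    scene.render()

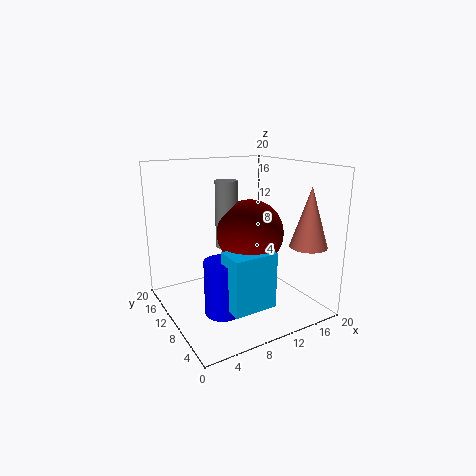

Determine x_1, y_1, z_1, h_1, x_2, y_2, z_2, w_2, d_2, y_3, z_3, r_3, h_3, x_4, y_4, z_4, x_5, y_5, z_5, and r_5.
x_1 = 8.5, y_1 = 10.5, z_1 = 9, h_1 = 9, x_2 = 6, y_2 = 3.5, z_2 = 2, w_2 = 6, d_2 = 4, y_3 = 3.5, z_3 = 9.5, r_3 = 2.5, h_3 = 8, x_4 = 11, y_4 = 8.5, z_4 = 11, x_5 = 6.5, y_5 = 8, z_5 = 0.5, r_5 = 2.5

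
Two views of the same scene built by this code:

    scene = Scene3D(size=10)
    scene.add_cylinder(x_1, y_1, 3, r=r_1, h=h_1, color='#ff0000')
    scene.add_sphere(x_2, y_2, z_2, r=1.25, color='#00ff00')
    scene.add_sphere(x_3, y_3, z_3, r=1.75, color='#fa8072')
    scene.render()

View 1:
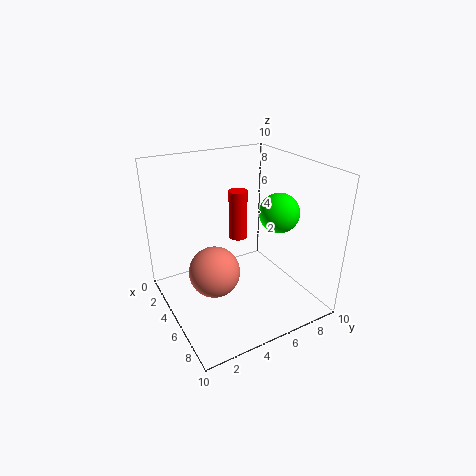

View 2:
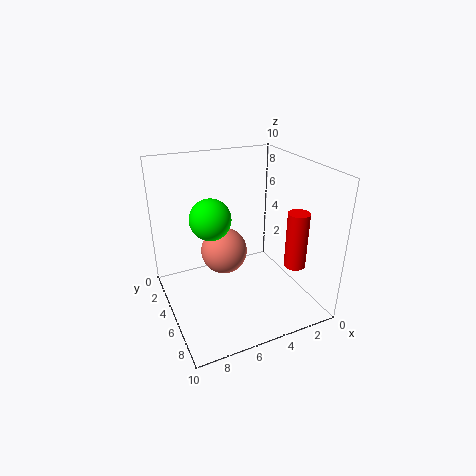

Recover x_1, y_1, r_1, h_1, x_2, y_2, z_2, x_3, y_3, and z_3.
x_1 = 1.5; y_1 = 7; r_1 = 0.75; h_1 = 4; x_2 = 7.5; y_2 = 6.5; z_2 = 7.5; x_3 = 5.25; y_3 = 3; z_3 = 3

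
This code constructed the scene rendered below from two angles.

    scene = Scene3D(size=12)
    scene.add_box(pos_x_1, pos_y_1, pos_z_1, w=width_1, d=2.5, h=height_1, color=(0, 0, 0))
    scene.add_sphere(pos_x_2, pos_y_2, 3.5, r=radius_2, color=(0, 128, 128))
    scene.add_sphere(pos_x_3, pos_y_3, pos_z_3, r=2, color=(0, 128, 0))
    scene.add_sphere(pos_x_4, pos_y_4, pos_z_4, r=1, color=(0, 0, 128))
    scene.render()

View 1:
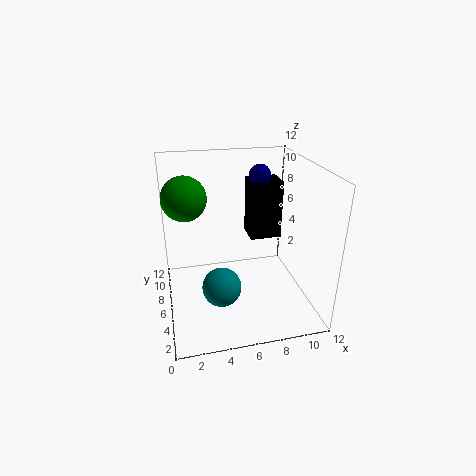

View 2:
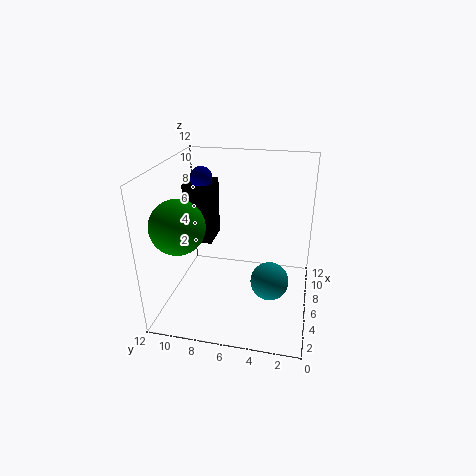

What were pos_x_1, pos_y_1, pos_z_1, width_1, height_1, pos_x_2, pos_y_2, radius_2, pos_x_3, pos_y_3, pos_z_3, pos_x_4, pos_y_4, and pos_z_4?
pos_x_1 = 8
pos_y_1 = 9
pos_z_1 = 4
width_1 = 3
height_1 = 5.5
pos_x_2 = 4
pos_y_2 = 3
radius_2 = 1.5
pos_x_3 = 2
pos_y_3 = 9.5
pos_z_3 = 8.5
pos_x_4 = 9
pos_y_4 = 10
pos_z_4 = 10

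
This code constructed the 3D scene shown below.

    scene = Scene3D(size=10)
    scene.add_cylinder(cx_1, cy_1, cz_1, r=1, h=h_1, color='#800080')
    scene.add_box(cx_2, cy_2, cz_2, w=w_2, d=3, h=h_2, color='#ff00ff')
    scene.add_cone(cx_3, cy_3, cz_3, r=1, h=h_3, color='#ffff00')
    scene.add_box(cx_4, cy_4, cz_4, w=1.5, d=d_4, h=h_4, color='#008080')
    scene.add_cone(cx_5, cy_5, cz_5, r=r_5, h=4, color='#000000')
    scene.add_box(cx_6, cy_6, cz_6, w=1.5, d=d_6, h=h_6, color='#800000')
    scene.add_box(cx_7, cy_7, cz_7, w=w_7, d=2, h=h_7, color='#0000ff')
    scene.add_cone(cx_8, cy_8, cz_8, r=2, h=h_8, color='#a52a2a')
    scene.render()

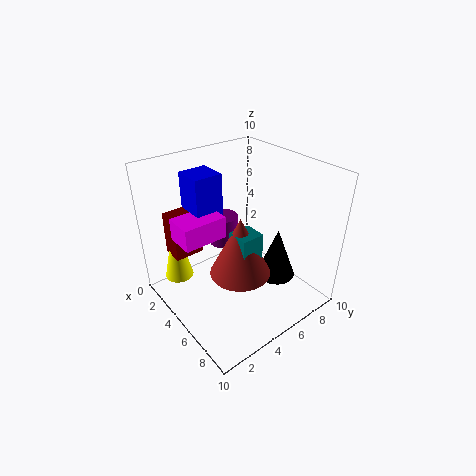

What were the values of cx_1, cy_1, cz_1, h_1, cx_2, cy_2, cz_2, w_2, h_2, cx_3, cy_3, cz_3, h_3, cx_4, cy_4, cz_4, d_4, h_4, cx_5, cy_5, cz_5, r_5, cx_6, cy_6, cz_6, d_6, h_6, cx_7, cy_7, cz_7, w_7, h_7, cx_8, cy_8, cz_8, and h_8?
cx_1 = 4; cy_1 = 4.5; cz_1 = 4.5; h_1 = 2; cx_2 = 3; cy_2 = 1; cz_2 = 5.5; w_2 = 2; h_2 = 1.5; cx_3 = 2.5; cy_3 = 1.5; cz_3 = 2; h_3 = 4.5; cx_4 = 6; cy_4 = 3.5; cz_4 = 4; d_4 = 1.5; h_4 = 2.5; cx_5 = 5.5; cy_5 = 8.5; cz_5 = 0.5; r_5 = 1.5; cx_6 = 2; cy_6 = 1; cz_6 = 4; d_6 = 2; h_6 = 3; cx_7 = 2; cy_7 = 2.5; cz_7 = 5.5; w_7 = 2; h_7 = 4; cx_8 = 6.5; cy_8 = 4; cz_8 = 3.5; h_8 = 4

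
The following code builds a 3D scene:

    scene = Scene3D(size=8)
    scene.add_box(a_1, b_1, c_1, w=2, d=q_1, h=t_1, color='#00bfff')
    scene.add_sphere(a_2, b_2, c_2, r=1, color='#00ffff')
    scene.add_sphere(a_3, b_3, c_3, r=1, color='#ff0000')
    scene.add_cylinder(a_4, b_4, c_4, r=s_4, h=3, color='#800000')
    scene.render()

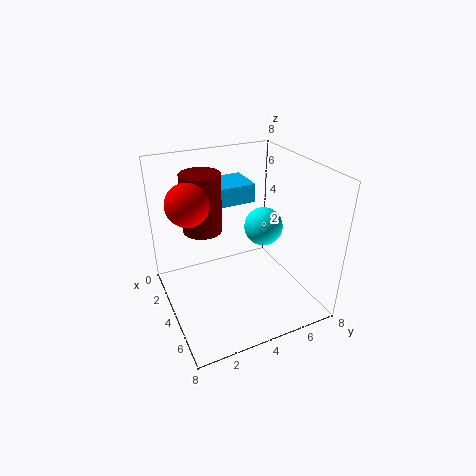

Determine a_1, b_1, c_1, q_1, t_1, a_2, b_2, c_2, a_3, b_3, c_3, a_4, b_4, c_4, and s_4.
a_1 = 2; b_1 = 3; c_1 = 6; q_1 = 2; t_1 = 1; a_2 = 5; b_2 = 5; c_2 = 5; a_3 = 5; b_3 = 1; c_3 = 7; a_4 = 4; b_4 = 2; c_4 = 5; s_4 = 1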